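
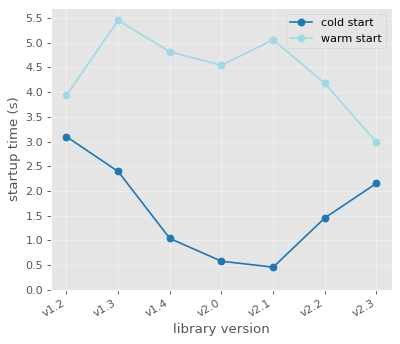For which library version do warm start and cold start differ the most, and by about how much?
v2.1, ≈ 4.5 s

v2.1: warm start ≈ 5.0, cold start ≈ 0.5 → gap ≈ 4.5. Next-largest (v2.0) is only ≈ 4.0.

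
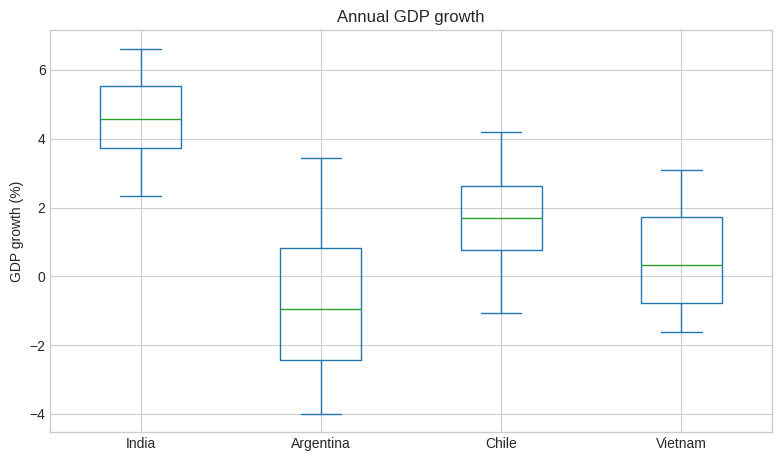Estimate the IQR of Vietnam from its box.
Q3 ≈ 1.5, Q1 ≈ -1.0; IQR ≈ 2.5.

≈ 2.5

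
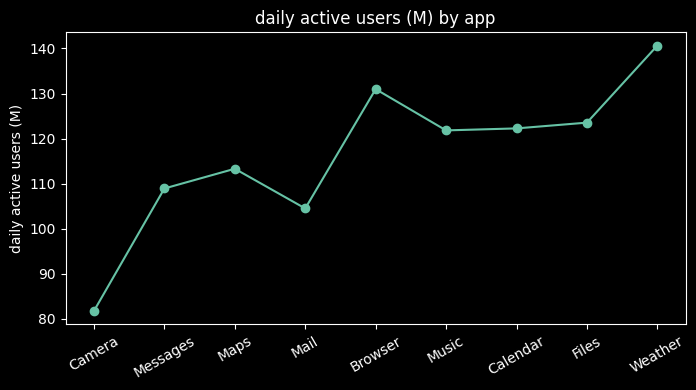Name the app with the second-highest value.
Browser

Top 3: Weather ≈ 140, Browser ≈ 130, Files ≈ 125.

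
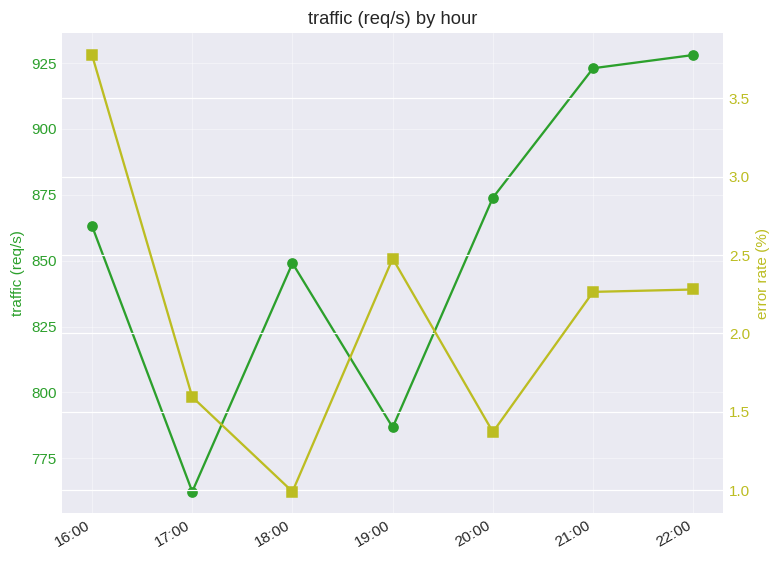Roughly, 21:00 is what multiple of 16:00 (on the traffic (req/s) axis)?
21:00 ≈ 920, 16:00 ≈ 860; 920/860 ≈ 1.07.

≈ 1.07×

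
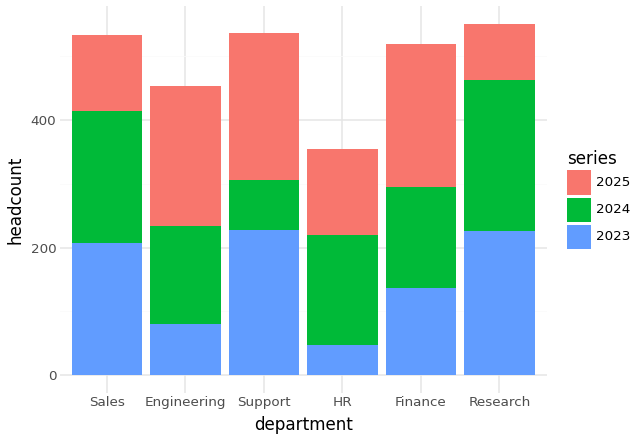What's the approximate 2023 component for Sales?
≈ 200

2023 top ≈ 200, bottom ≈ 0; segment ≈ 200.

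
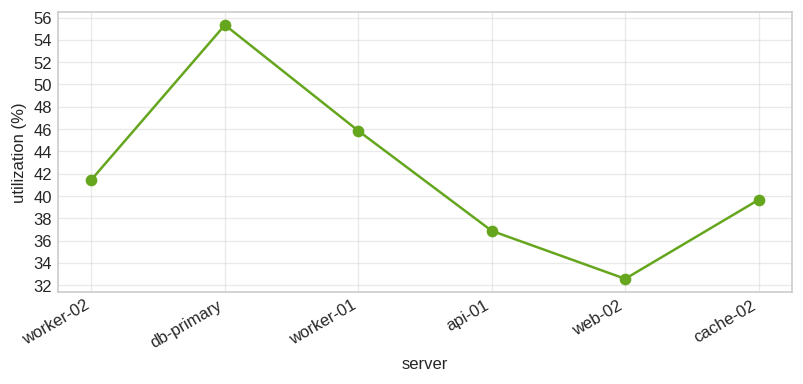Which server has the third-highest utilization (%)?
worker-02

Top 4: db-primary ≈ 56, worker-01 ≈ 46, worker-02 ≈ 42, cache-02 ≈ 40.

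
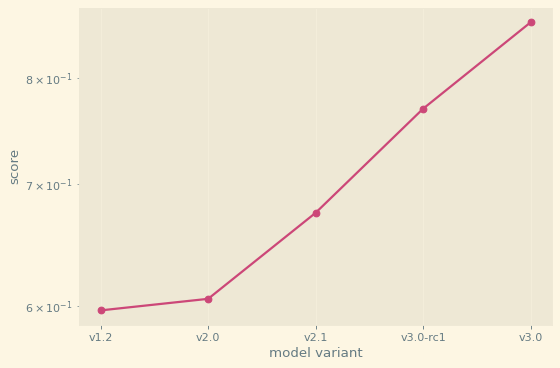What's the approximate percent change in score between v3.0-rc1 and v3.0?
v3.0-rc1 ≈ 0.75, v3.0 ≈ 0.85; (0.85 − 0.75) / 0.75 ≈ +13.3%.

≈ +13.3%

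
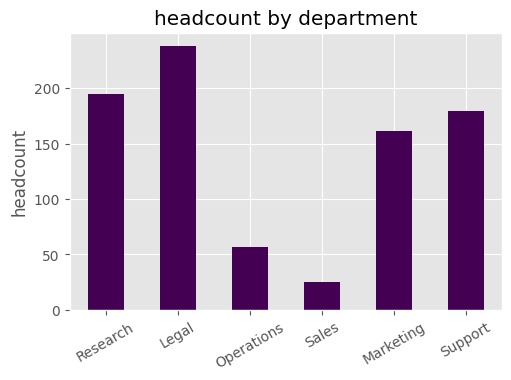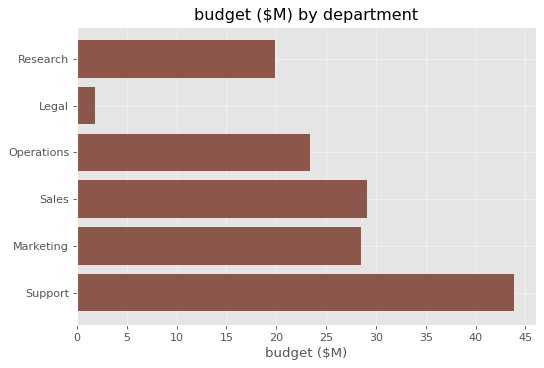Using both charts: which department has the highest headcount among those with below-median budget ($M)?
Chart 2 median budget ($M) ≈ 25; below-median departments: Research, Legal, Operations. Among those, Legal has the highest headcount (≈ 250).

Legal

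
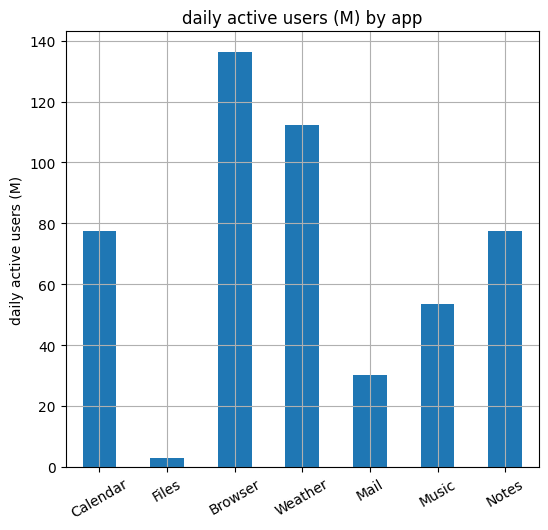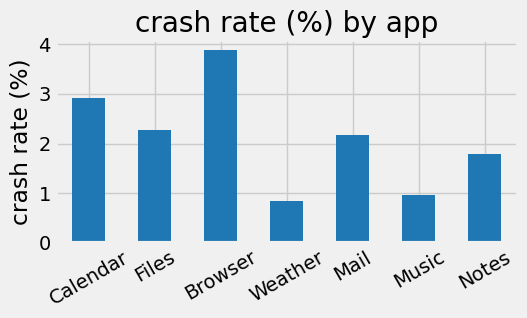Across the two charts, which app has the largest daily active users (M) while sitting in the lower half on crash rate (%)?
Weather

Chart 2 median crash rate (%) ≈ 2; below-median apps: Weather, Music, Notes. Among those, Weather has the highest daily active users (M) (≈ 120).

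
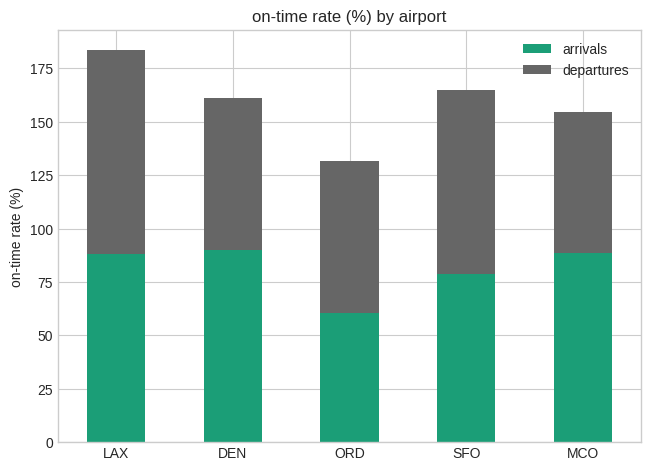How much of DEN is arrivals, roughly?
arrivals top ≈ 100, bottom ≈ 0; segment ≈ 100.

≈ 100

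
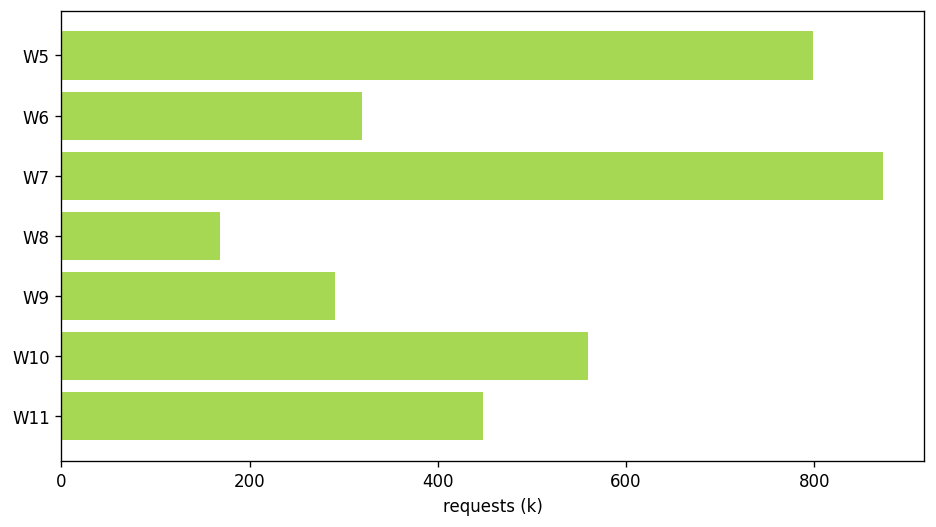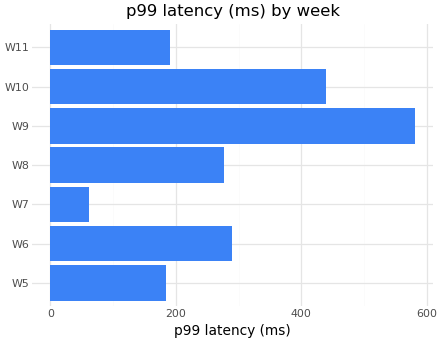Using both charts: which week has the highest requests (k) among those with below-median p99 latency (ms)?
Chart 2 median p99 latency (ms) ≈ 300; below-median weeks: W5, W7, W11. Among those, W7 has the highest requests (k) (≈ 900).

W7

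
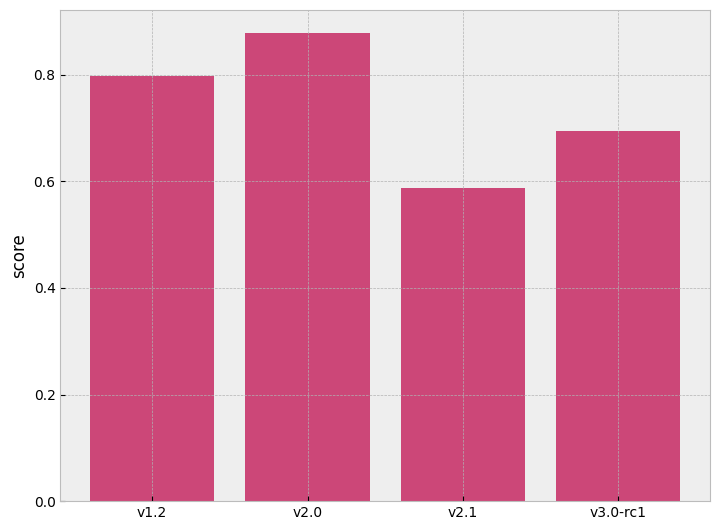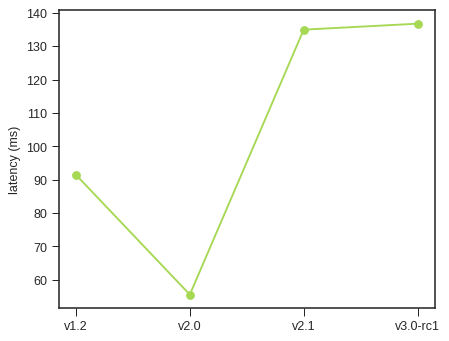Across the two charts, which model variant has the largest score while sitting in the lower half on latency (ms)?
Chart 2 median latency (ms) ≈ 120; below-median model variants: v1.2, v2.0. Among those, v2.0 has the highest score (≈ 0.9).

v2.0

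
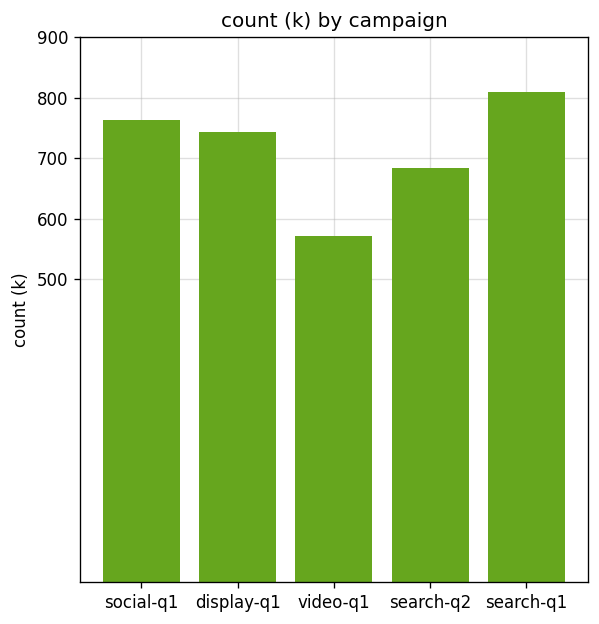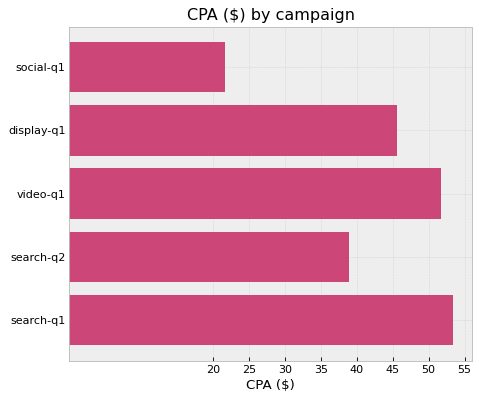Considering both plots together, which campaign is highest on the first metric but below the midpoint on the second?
Chart 2 median CPA ($) ≈ 45; below-median campaigns: social-q1, search-q2. Among those, social-q1 has the highest count (k) (≈ 800).

social-q1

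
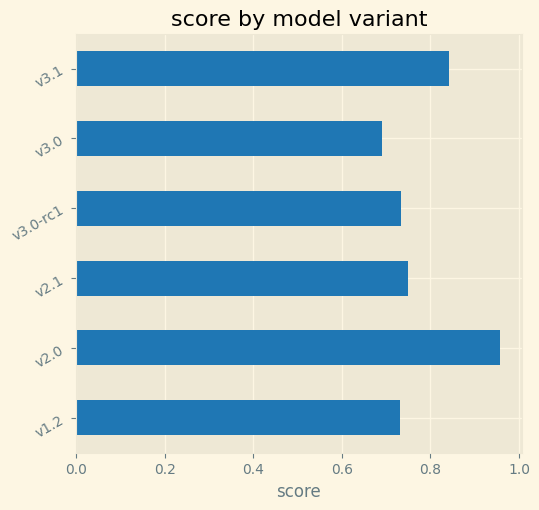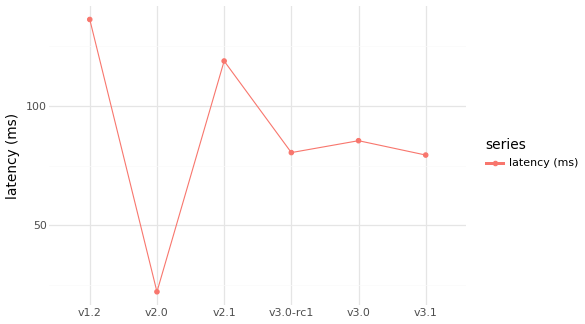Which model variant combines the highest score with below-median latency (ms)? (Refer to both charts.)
Chart 2 median latency (ms) ≈ 80; below-median model variants: v2.0, v3.0-rc1, v3.1. Among those, v2.0 has the highest score (≈ 1).

v2.0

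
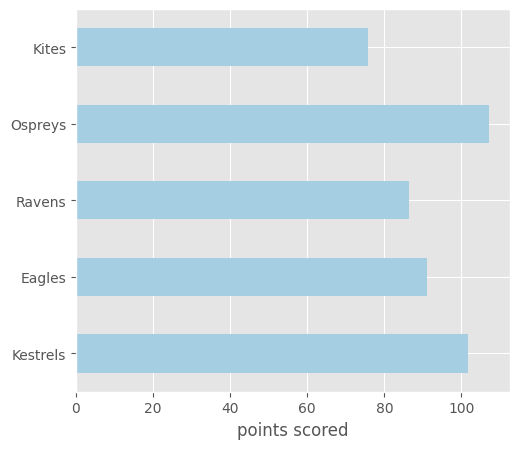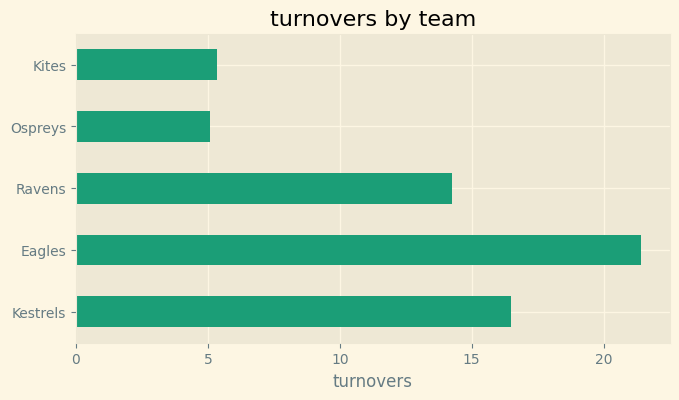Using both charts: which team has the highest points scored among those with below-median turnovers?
Ospreys

Chart 2 median turnovers ≈ 14; below-median teams: Ospreys, Kites. Among those, Ospreys has the highest points scored (≈ 110).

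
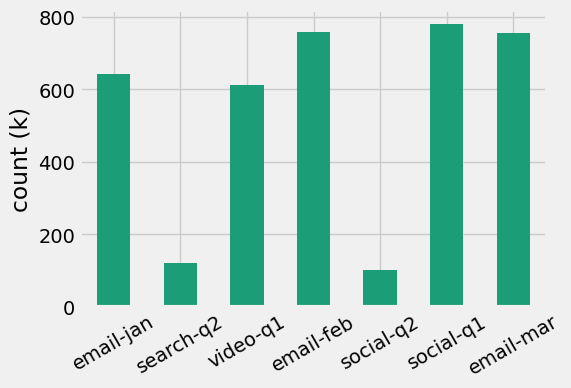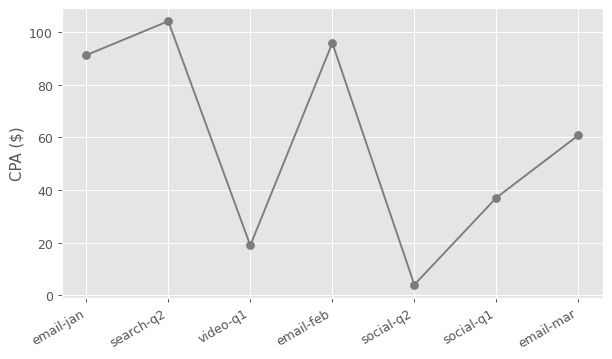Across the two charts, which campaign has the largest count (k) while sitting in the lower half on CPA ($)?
social-q1

Chart 2 median CPA ($) ≈ 60; below-median campaigns: video-q1, social-q2, social-q1. Among those, social-q1 has the highest count (k) (≈ 800).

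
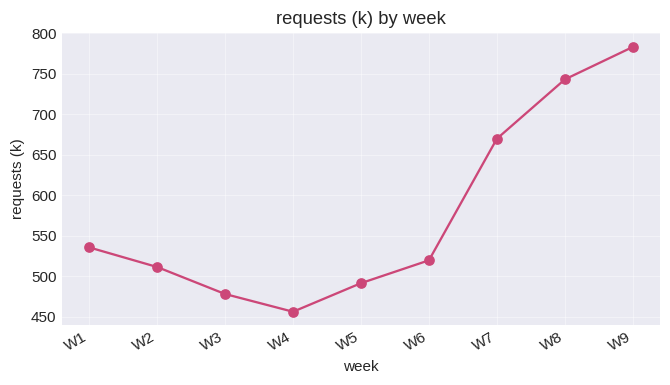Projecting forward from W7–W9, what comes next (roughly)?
≈ 875

Last three: 650, 750, 800 → slope ≈ 75/step → next ≈ 875.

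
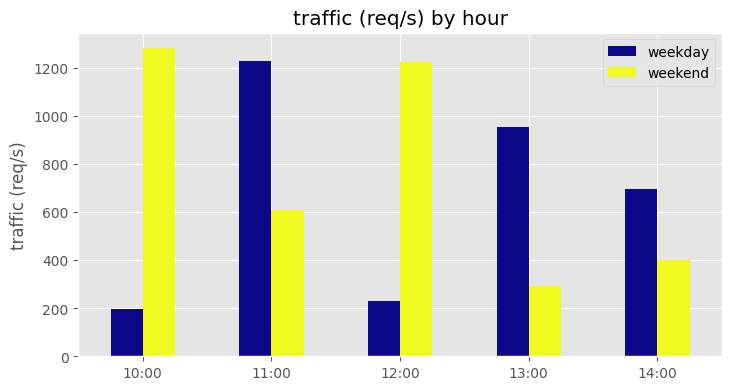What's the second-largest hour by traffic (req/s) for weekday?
13:00

Top 3 for weekday: 11:00 ≈ 1200, 13:00 ≈ 1000, 14:00 ≈ 600.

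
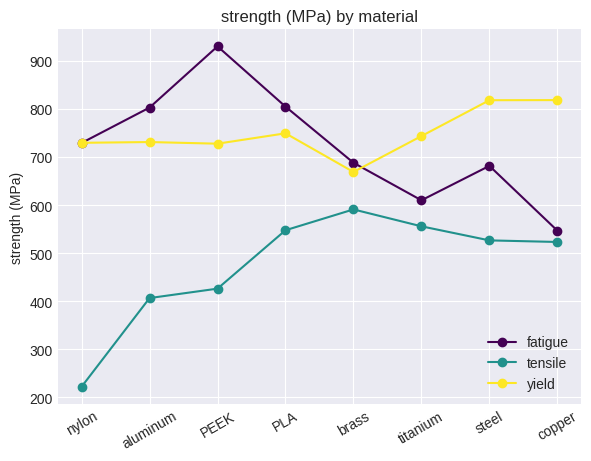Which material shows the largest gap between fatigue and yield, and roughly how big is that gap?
copper, ≈ 300 MPa

copper: fatigue ≈ 500, yield ≈ 800 → gap ≈ 300. Next-largest (PEEK) is only ≈ 200.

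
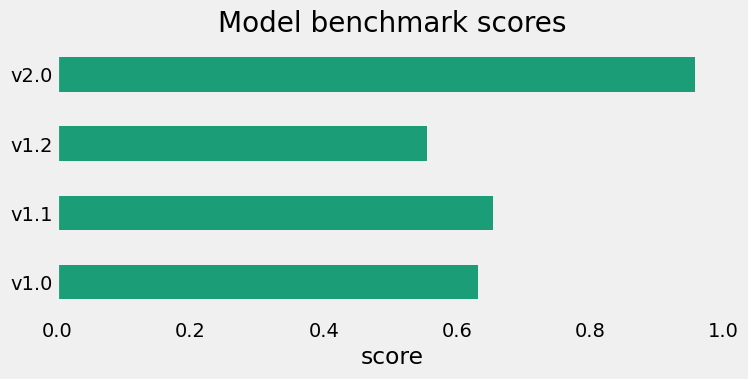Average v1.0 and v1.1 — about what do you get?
(0.6 + 0.7) / 2 ≈ 0.65.

≈ 0.65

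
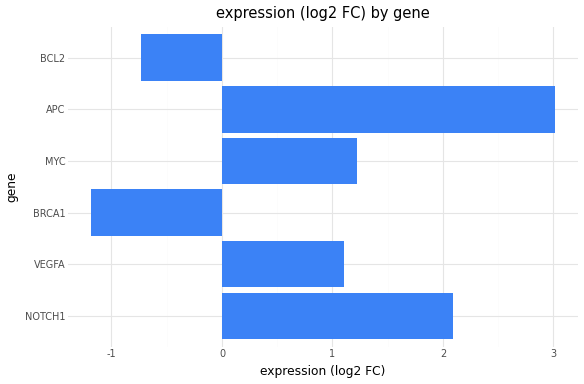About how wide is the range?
≈ 4.0

Max APC ≈ 3.0, min BRCA1 ≈ -1.0; range ≈ 4.0.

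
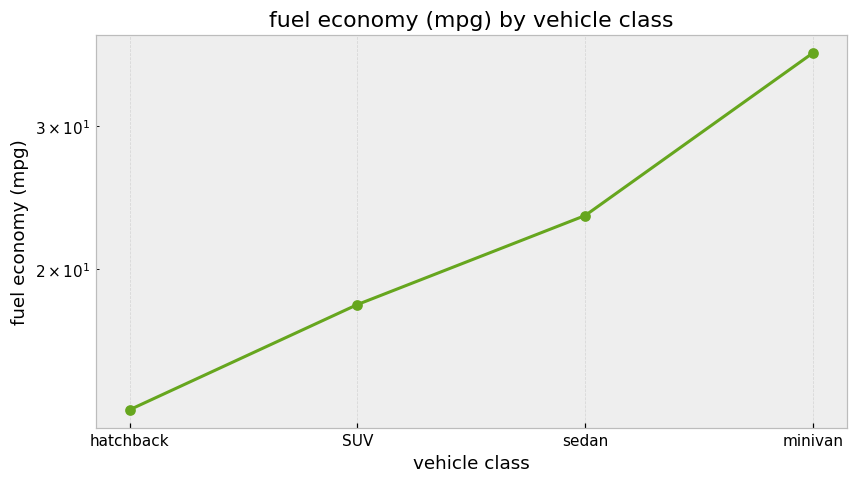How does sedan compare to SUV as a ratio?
≈ 1.33×

sedan ≈ 24, SUV ≈ 18; 24/18 ≈ 1.33.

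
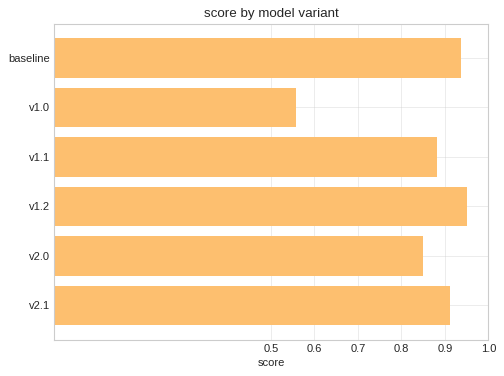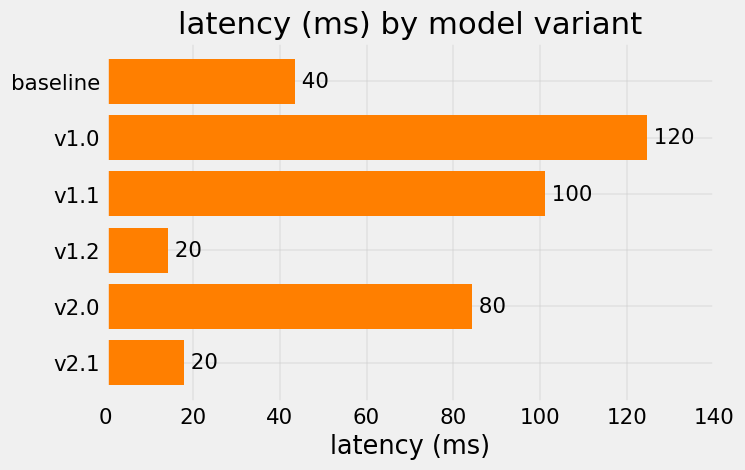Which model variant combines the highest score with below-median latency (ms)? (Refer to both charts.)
Chart 2 median latency (ms) ≈ 60; below-median model variants: baseline, v1.2, v2.1. Among those, v1.2 has the highest score (≈ 1).

v1.2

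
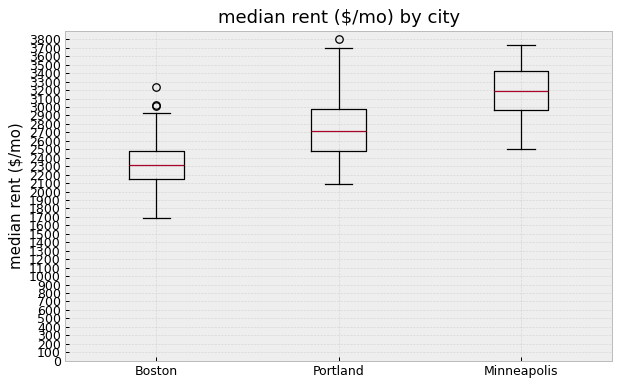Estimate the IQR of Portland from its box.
≈ 500

Q3 ≈ 3000, Q1 ≈ 2500; IQR ≈ 500.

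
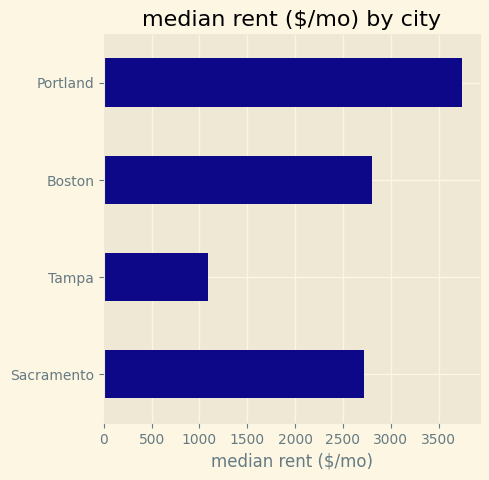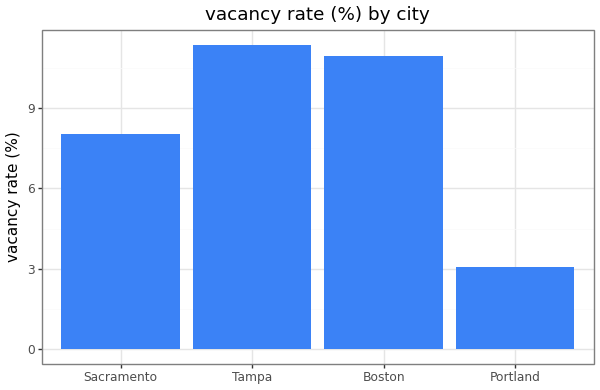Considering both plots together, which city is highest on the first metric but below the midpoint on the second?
Portland

Chart 2 median vacancy rate (%) ≈ 10; below-median cities: Sacramento, Portland. Among those, Portland has the highest median rent ($/mo) (≈ 3500).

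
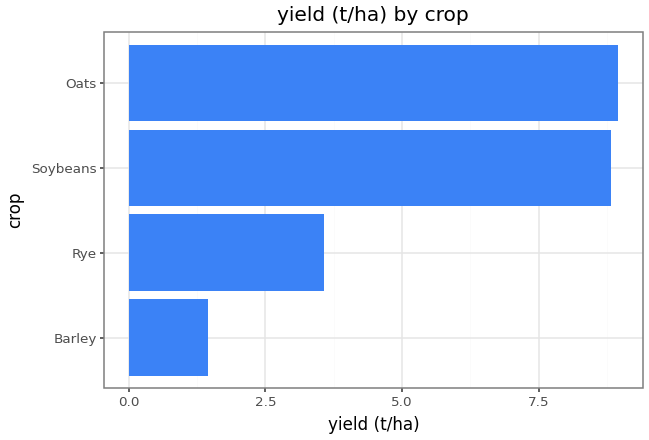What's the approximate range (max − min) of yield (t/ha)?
≈ 8

Max Oats ≈ 9, min Barley ≈ 1; range ≈ 8.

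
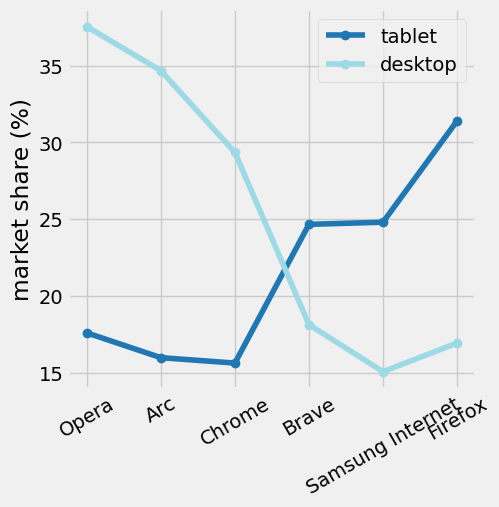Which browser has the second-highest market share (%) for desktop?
Arc

Top 3 for desktop: Opera ≈ 38, Arc ≈ 34, Chrome ≈ 30.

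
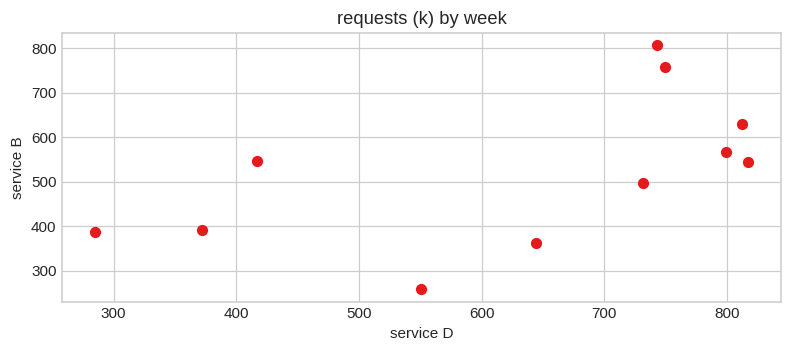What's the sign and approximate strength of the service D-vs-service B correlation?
positive, moderate

Points are positively correlated; moderate (|r| ≈ 0.6).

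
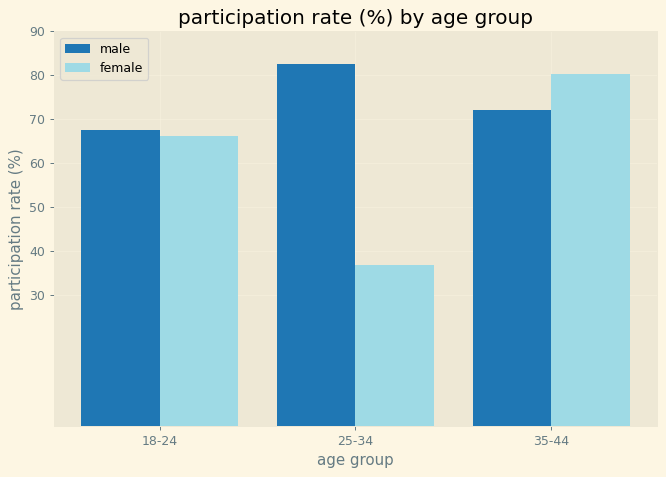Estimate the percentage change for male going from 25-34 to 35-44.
≈ -12.5%

25-34 ≈ 80, 35-44 ≈ 70; (70 − 80) / 80 ≈ -12.5%.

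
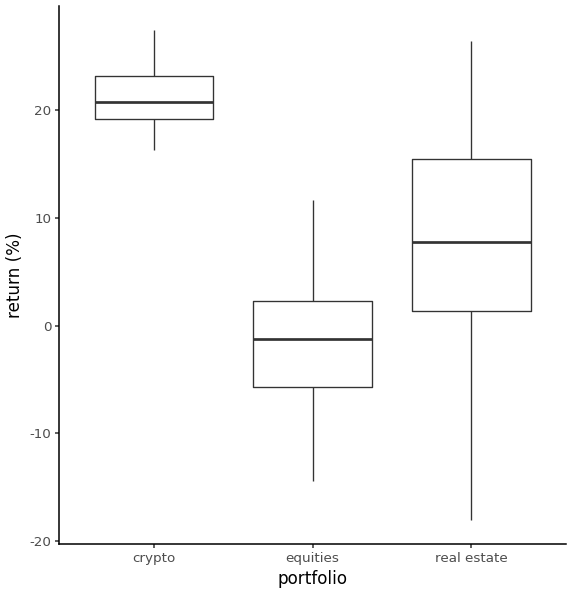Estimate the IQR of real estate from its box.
Q3 ≈ 16, Q1 ≈ 2; IQR ≈ 14.

≈ 14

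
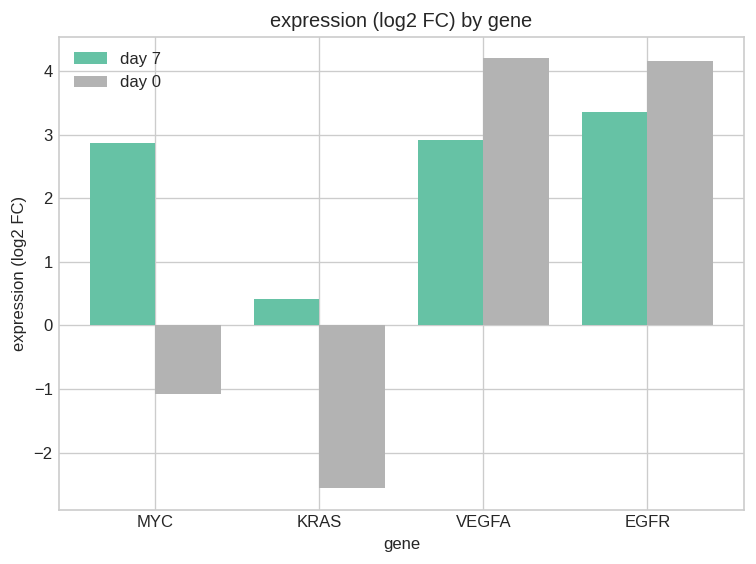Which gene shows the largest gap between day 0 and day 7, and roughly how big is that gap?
MYC, ≈ 4 log2 FC

MYC: day 0 ≈ -1, day 7 ≈ 3 → gap ≈ 4. Next-largest (KRAS) is only ≈ 3.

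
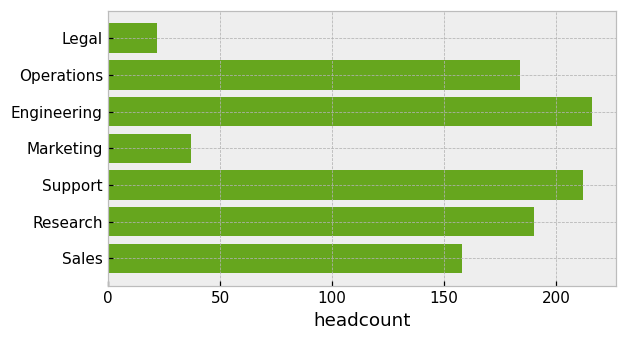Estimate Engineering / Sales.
≈ 1.38×

Engineering ≈ 220, Sales ≈ 160; 220/160 ≈ 1.38.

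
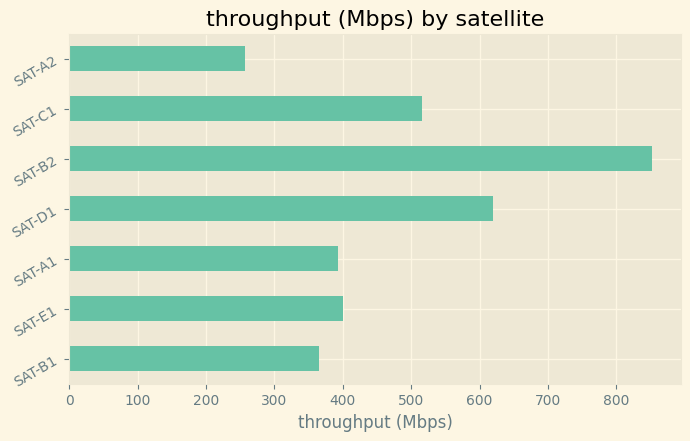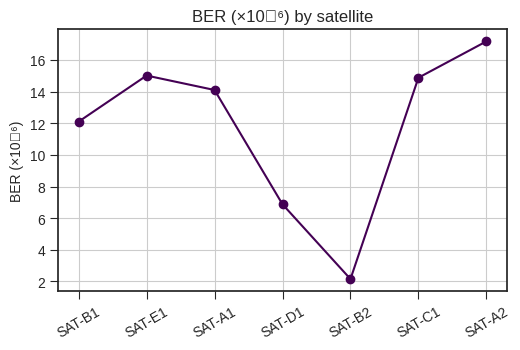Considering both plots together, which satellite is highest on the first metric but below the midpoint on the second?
Chart 2 median BER (×10⁻⁶) ≈ 14; below-median satellites: SAT-B1, SAT-D1, SAT-B2. Among those, SAT-B2 has the highest throughput (Mbps) (≈ 900).

SAT-B2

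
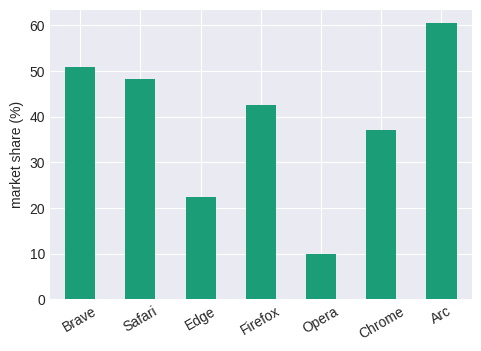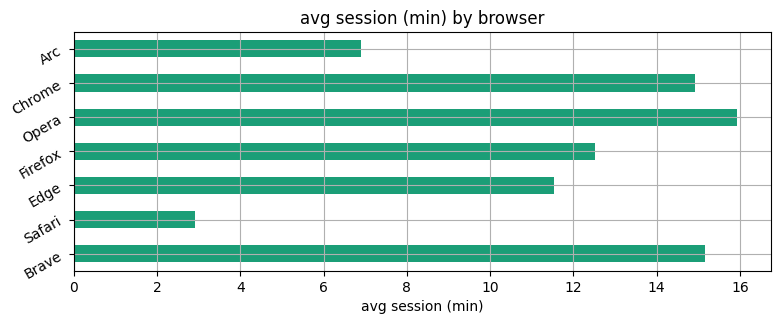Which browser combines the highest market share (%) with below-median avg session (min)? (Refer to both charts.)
Arc

Chart 2 median avg session (min) ≈ 12; below-median browsers: Safari, Edge, Arc. Among those, Arc has the highest market share (%) (≈ 60).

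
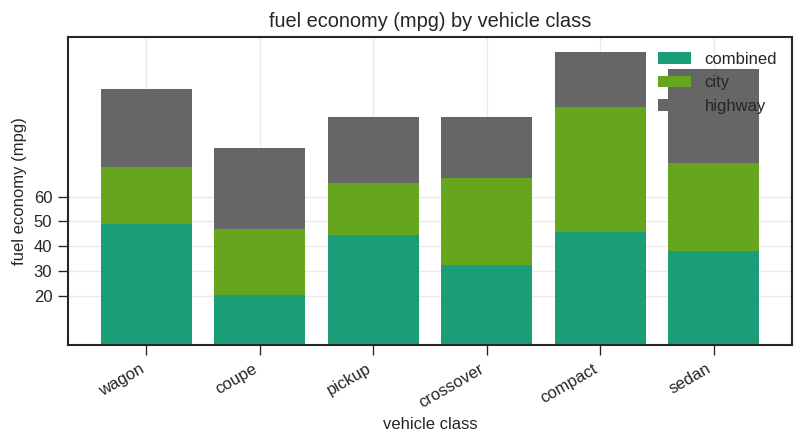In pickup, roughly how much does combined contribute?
≈ 40

combined top ≈ 40, bottom ≈ 0; segment ≈ 40.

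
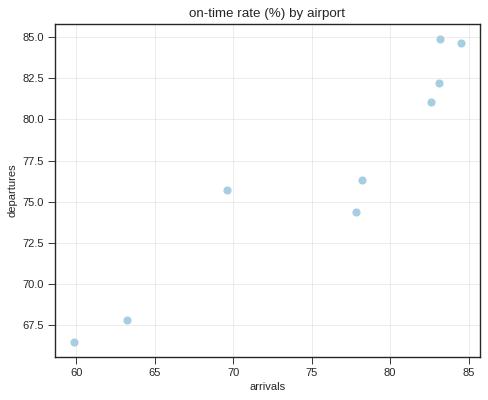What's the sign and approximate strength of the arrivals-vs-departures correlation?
Points are positively correlated; strong (|r| ≈ 0.9).

positive, strong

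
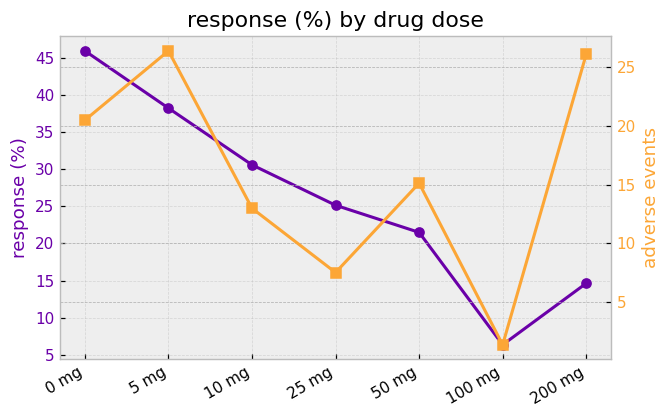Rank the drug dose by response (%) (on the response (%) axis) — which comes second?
5 mg

Top 3 (on the response (%) axis): 0 mg ≈ 45, 5 mg ≈ 40, 10 mg ≈ 30.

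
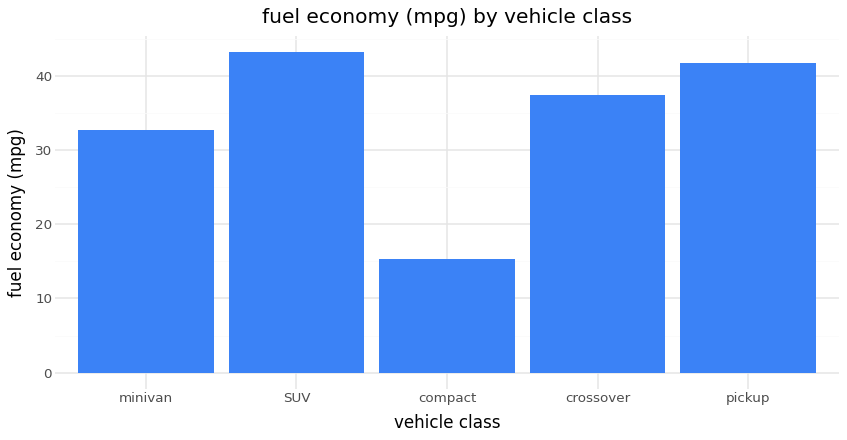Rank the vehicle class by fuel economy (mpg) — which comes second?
pickup

Top 3: SUV ≈ 45, pickup ≈ 40, crossover ≈ 35.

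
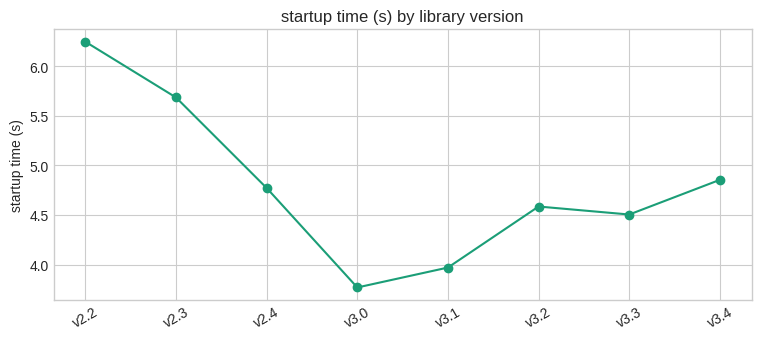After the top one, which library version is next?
Top 3: v2.2 ≈ 6.0, v2.3 ≈ 5.5, v3.4 ≈ 5.0.

v2.3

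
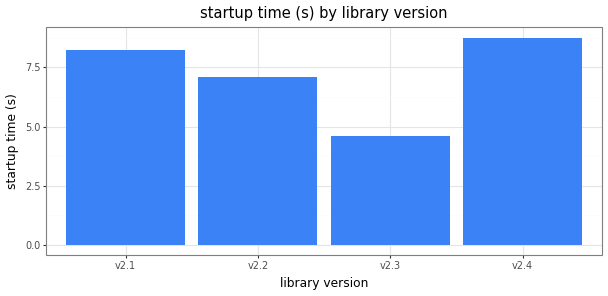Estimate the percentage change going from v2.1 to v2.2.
v2.1 ≈ 8, v2.2 ≈ 7; (7 − 8) / 8 ≈ -12.5%.

≈ -12.5%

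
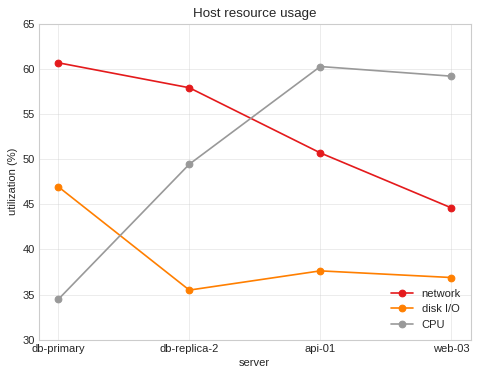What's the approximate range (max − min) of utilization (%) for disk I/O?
≈ 10

Max db-primary ≈ 45, min db-replica-2 ≈ 35; range ≈ 10.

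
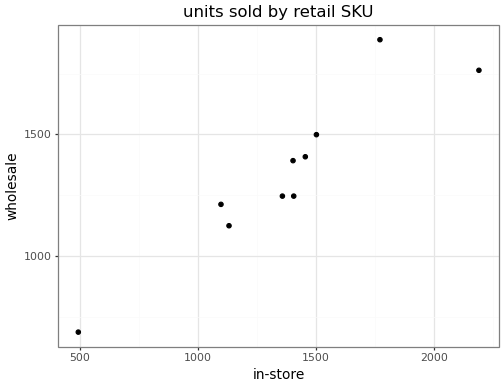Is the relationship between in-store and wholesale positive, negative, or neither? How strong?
Points are positively correlated; strong (|r| ≈ 0.9).

positive, strong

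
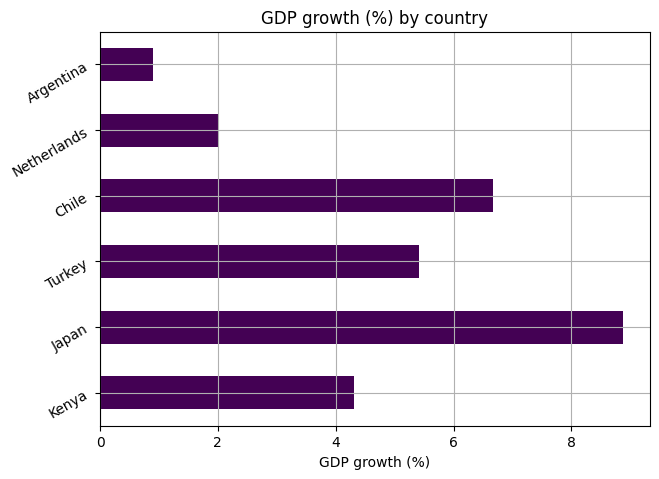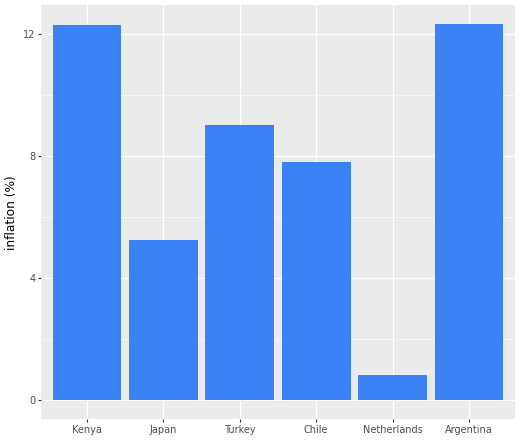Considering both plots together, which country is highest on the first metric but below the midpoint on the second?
Japan

Chart 2 median inflation (%) ≈ 8; below-median countries: Japan, Chile, Netherlands. Among those, Japan has the highest GDP growth (%) (≈ 9).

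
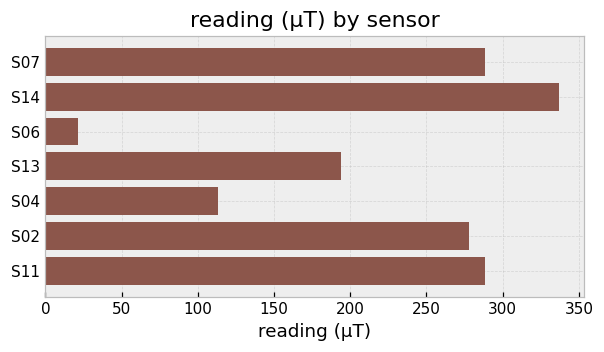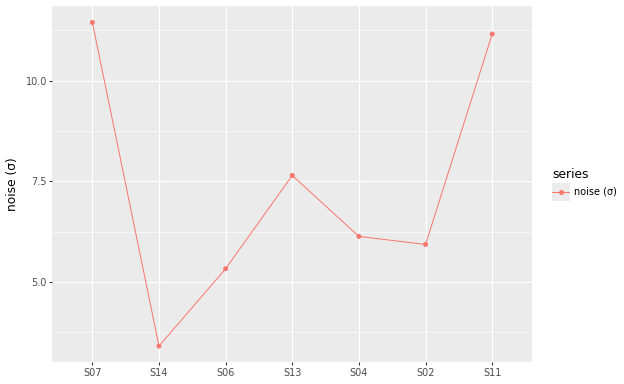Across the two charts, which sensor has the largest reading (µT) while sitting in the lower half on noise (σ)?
S14

Chart 2 median noise (σ) ≈ 6; below-median sensors: S14, S06, S02. Among those, S14 has the highest reading (µT) (≈ 350).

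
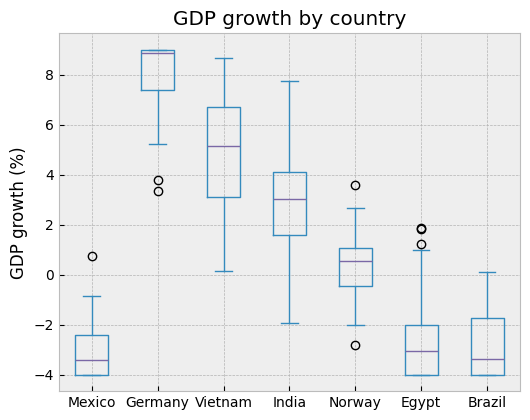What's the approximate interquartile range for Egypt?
≈ 2

Q3 ≈ -2, Q1 ≈ -4; IQR ≈ 2.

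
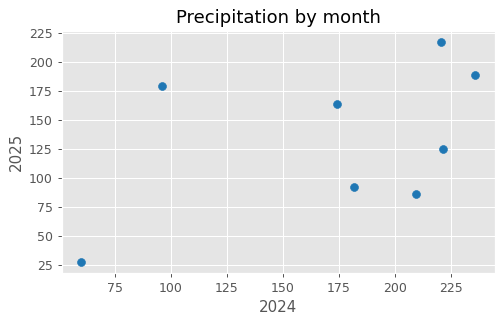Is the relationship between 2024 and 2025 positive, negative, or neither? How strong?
Points are positively correlated; moderate (|r| ≈ 0.5).

positive, moderate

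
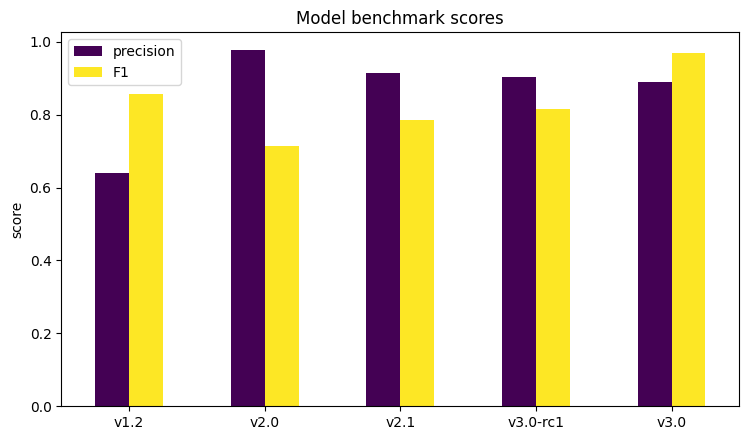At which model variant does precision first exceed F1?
v1.2: precision ≈ 0.6 vs F1 ≈ 0.9 (not yet); v2.0: precision ≈ 1.0 vs F1 ≈ 0.7 (first crossover).

v2.0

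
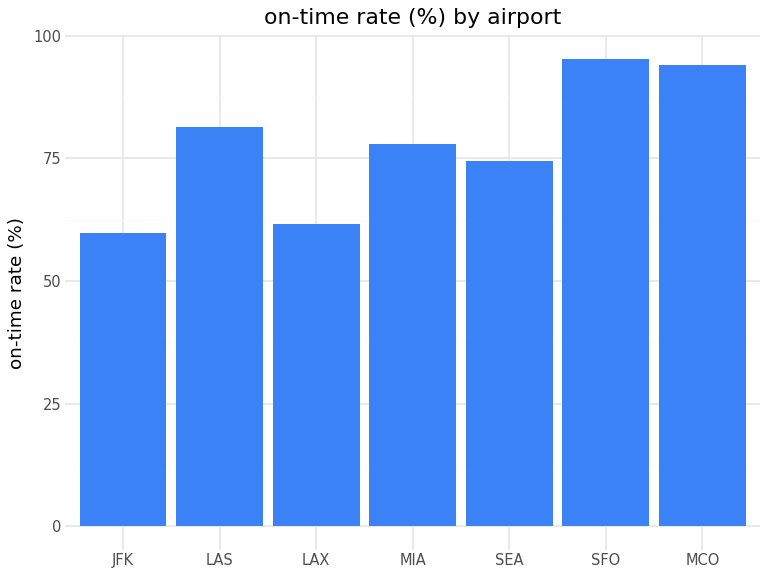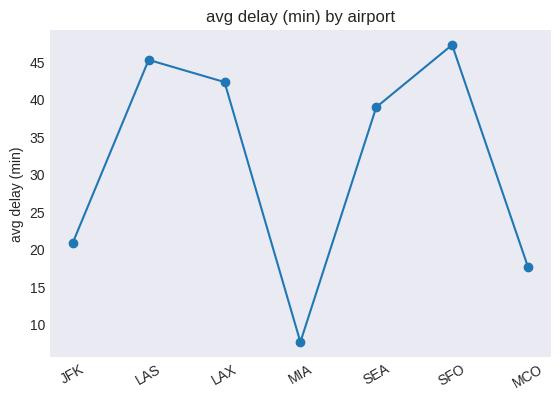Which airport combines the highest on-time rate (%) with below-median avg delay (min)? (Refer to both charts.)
MCO

Chart 2 median avg delay (min) ≈ 40; below-median airports: JFK, MIA, MCO. Among those, MCO has the highest on-time rate (%) (≈ 90).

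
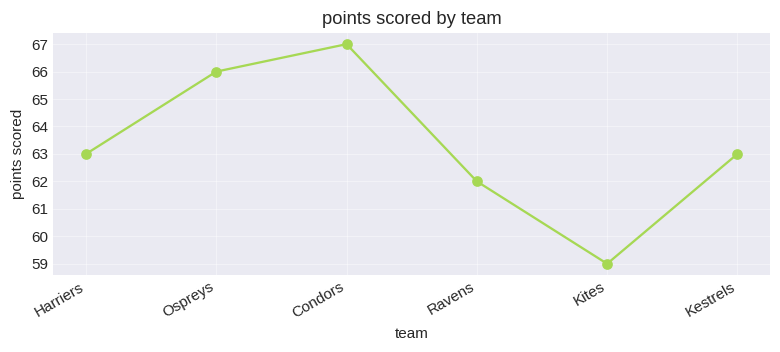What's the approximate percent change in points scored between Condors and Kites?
≈ -11.9%

Condors ≈ 67, Kites ≈ 59; (59 − 67) / 67 ≈ -11.9%.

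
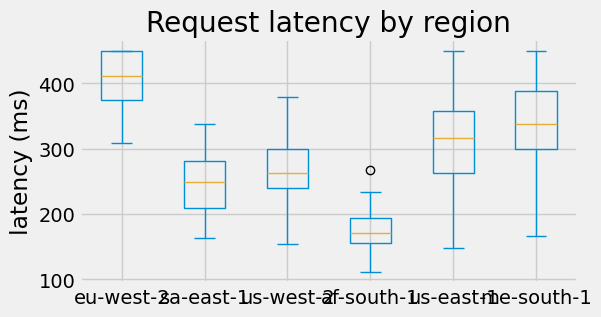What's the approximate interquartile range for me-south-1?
≈ 80

Q3 ≈ 380, Q1 ≈ 300; IQR ≈ 80.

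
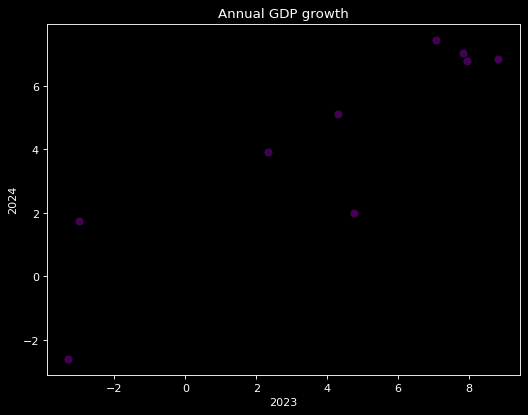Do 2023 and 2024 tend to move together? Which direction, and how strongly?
Points are positively correlated; strong (|r| ≈ 0.9).

positive, strong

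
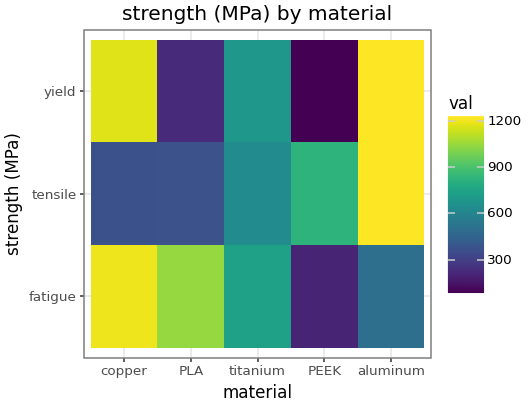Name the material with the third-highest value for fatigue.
titanium

Top 4 for fatigue: copper ≈ 1200, PLA ≈ 1100, titanium ≈ 700, aluminum ≈ 500.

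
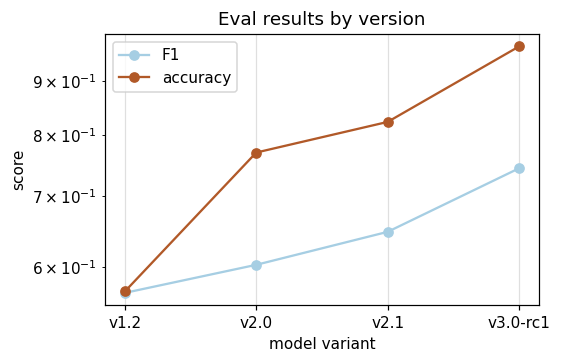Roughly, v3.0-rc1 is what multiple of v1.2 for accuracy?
≈ 1.73×

v3.0-rc1 ≈ 0.95, v1.2 ≈ 0.55; 0.95/0.55 ≈ 1.73.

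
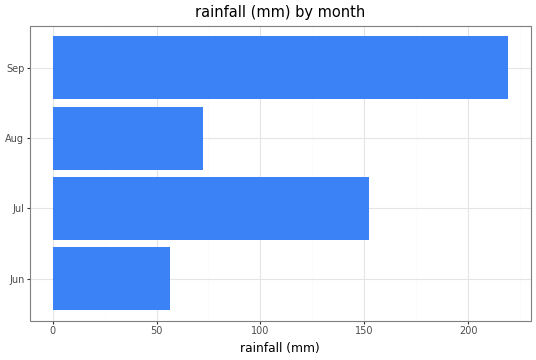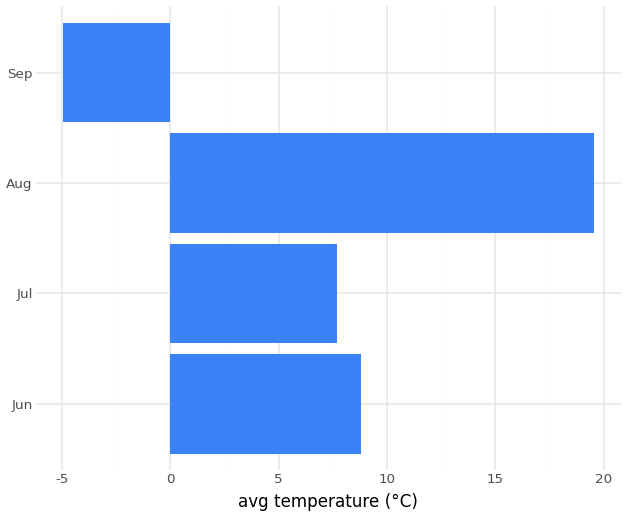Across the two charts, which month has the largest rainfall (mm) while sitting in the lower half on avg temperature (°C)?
Sep

Chart 2 median avg temperature (°C) ≈ 8; below-median months: Jul, Sep. Among those, Sep has the highest rainfall (mm) (≈ 225).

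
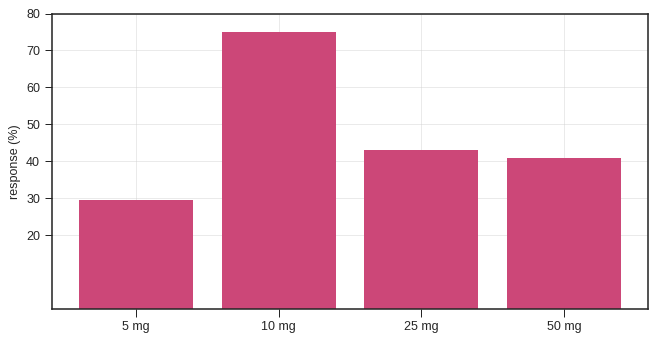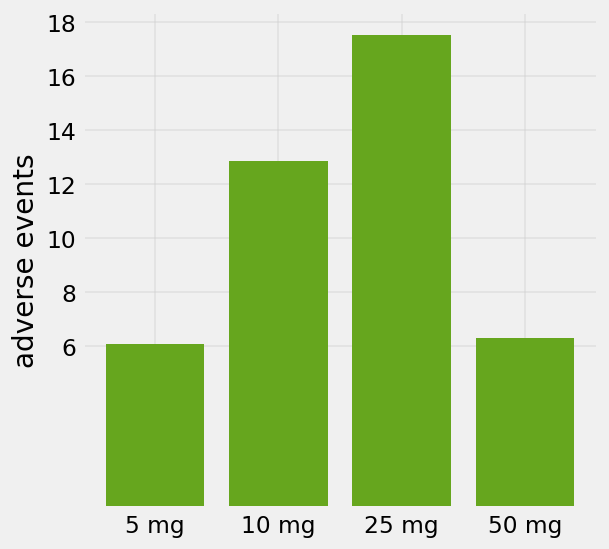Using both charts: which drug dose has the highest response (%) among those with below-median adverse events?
50 mg

Chart 2 median adverse events ≈ 10; below-median drug doses: 5 mg, 50 mg. Among those, 50 mg has the highest response (%) (≈ 40).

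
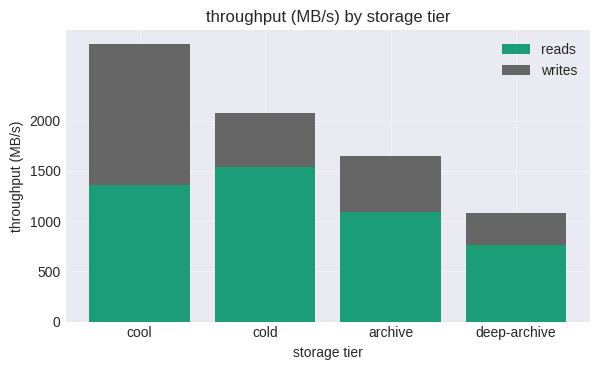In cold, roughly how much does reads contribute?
≈ 1500

reads top ≈ 1500, bottom ≈ 0; segment ≈ 1500.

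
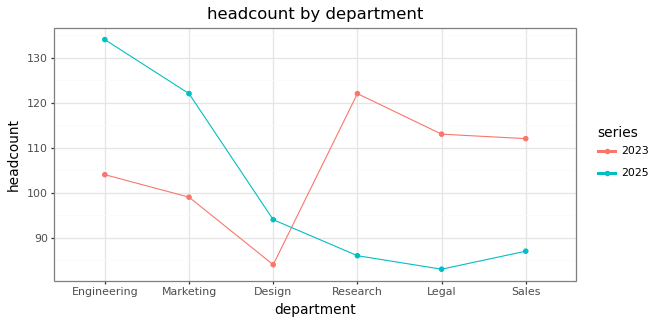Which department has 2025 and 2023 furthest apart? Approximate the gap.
Research: 2025 ≈ 85, 2023 ≈ 120 → gap ≈ 35. Next-largest (Legal) is only ≈ 30.

Research, ≈ 35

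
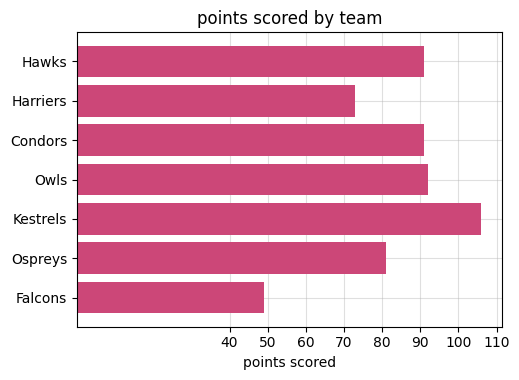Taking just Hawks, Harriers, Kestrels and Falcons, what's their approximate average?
≈ 80

(90 + 70 + 110 + 50) / 4 ≈ 80.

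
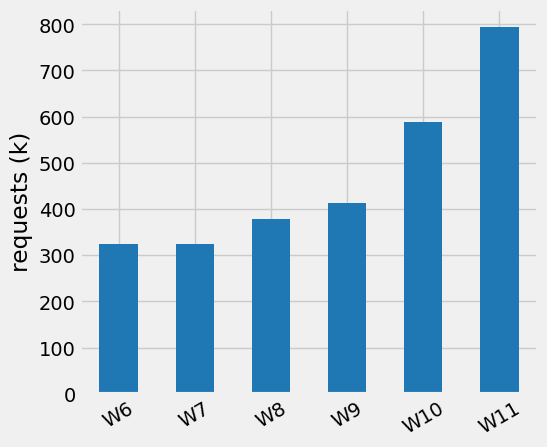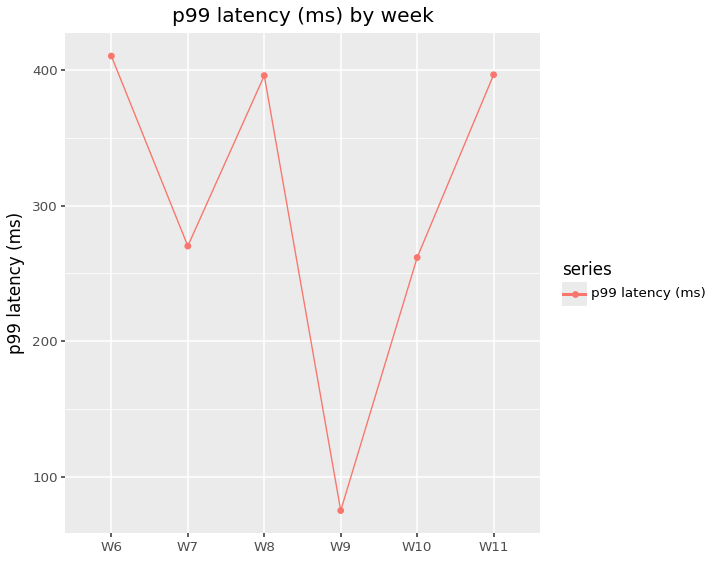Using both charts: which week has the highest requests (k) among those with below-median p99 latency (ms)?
Chart 2 median p99 latency (ms) ≈ 350; below-median weeks: W7, W9, W10. Among those, W10 has the highest requests (k) (≈ 600).

W10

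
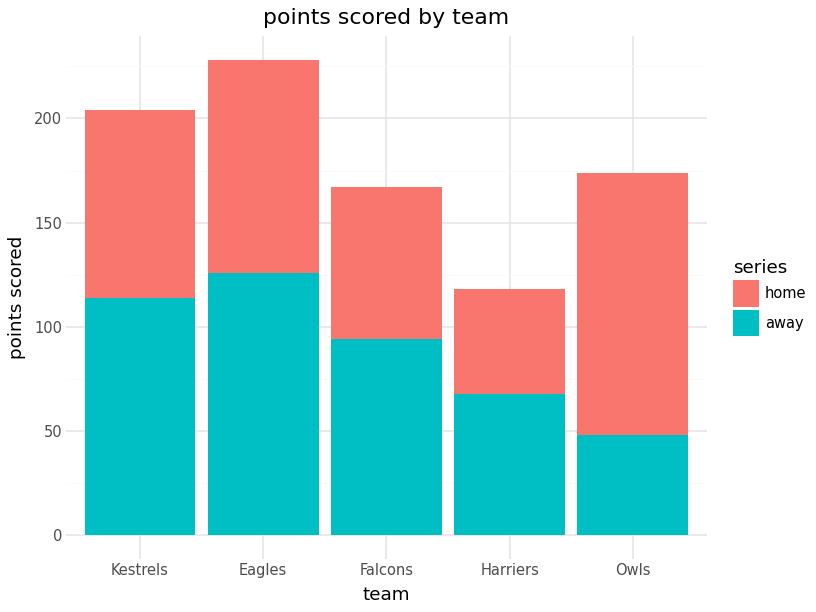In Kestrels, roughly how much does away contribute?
≈ 120

away top ≈ 120, bottom ≈ 0; segment ≈ 120.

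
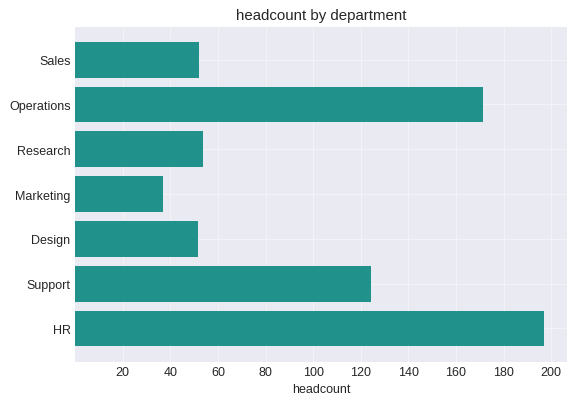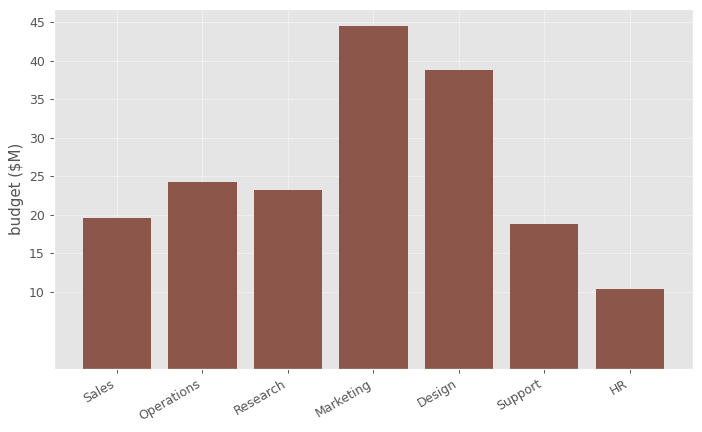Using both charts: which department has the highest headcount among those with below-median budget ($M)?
HR

Chart 2 median budget ($M) ≈ 25; below-median departments: Sales, Support, HR. Among those, HR has the highest headcount (≈ 200).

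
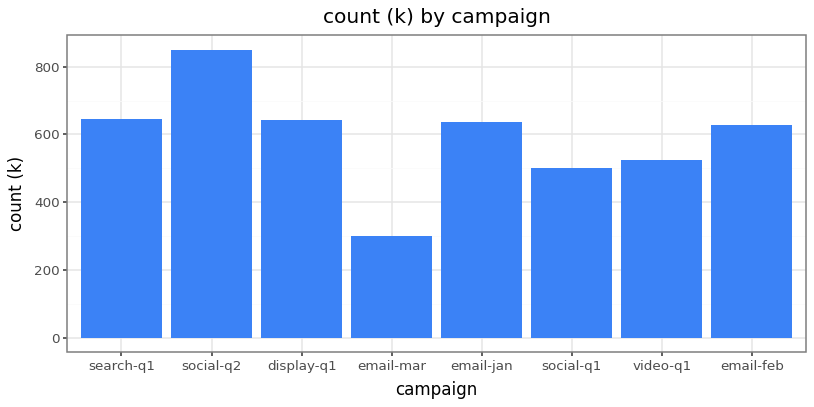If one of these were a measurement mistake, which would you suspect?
email-mar

email-mar ≈ 300; the rest sit between ≈ 500 and ≈ 800.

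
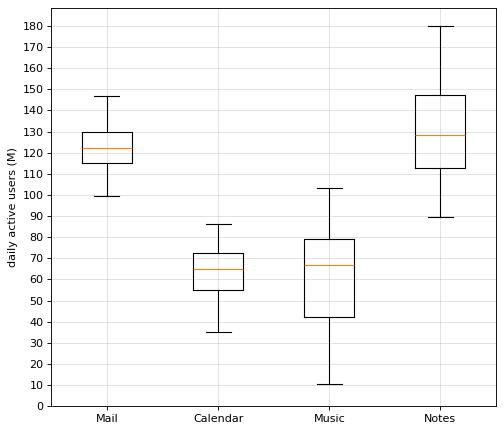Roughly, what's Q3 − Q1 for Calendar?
Q3 ≈ 70, Q1 ≈ 50; IQR ≈ 20.

≈ 20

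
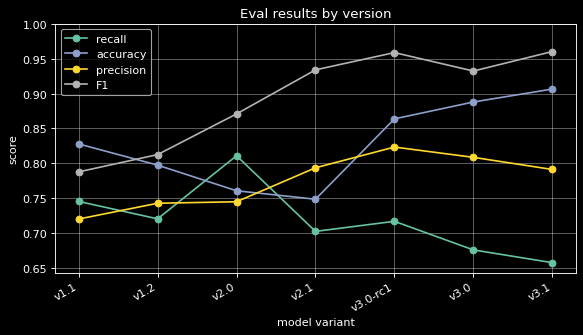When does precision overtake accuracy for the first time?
v2.0: precision ≈ 0.75 vs accuracy ≈ 0.75 (not yet); v2.1: precision ≈ 0.80 vs accuracy ≈ 0.75 (first crossover).

v2.1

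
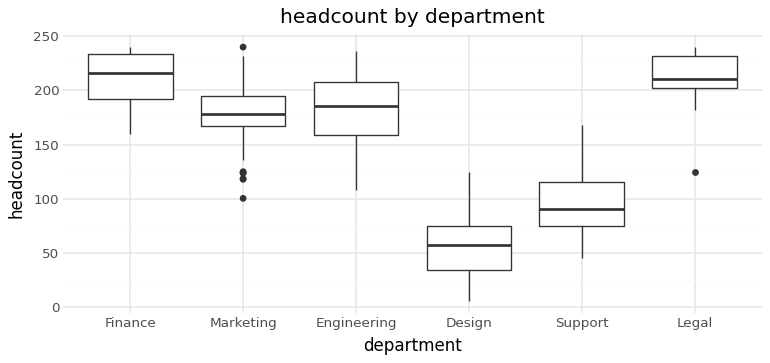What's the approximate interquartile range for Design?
≈ 40

Q3 ≈ 80, Q1 ≈ 40; IQR ≈ 40.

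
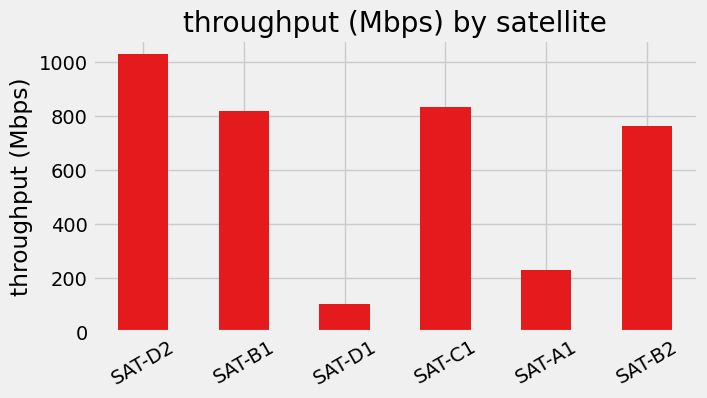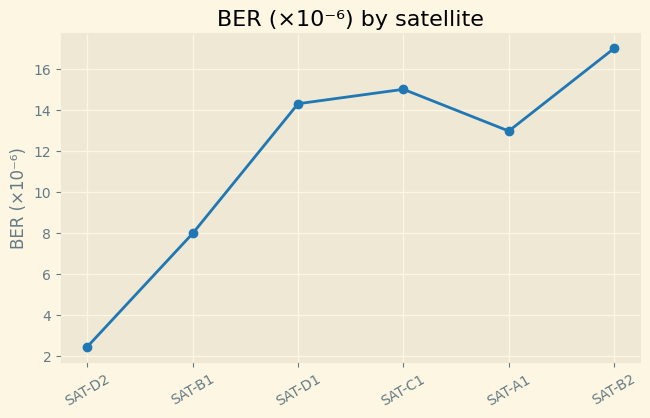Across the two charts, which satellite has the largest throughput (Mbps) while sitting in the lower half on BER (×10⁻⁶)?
SAT-D2

Chart 2 median BER (×10⁻⁶) ≈ 14; below-median satellites: SAT-D2, SAT-B1, SAT-A1. Among those, SAT-D2 has the highest throughput (Mbps) (≈ 1000).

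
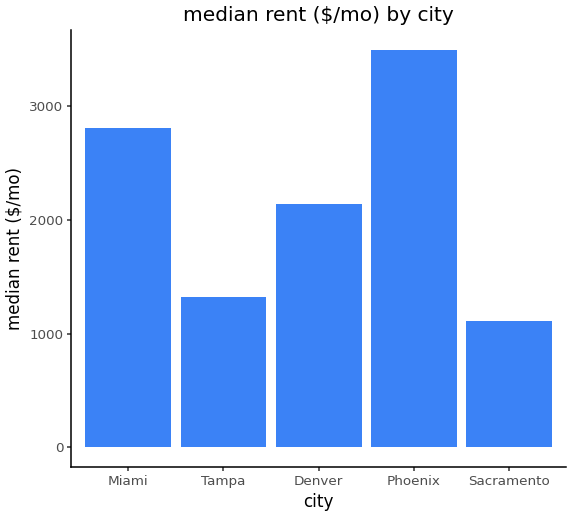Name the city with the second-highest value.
Top 3: Phoenix ≈ 3500, Miami ≈ 3000, Denver ≈ 2000.

Miami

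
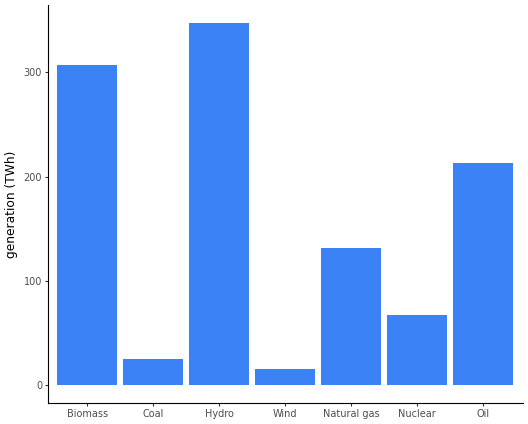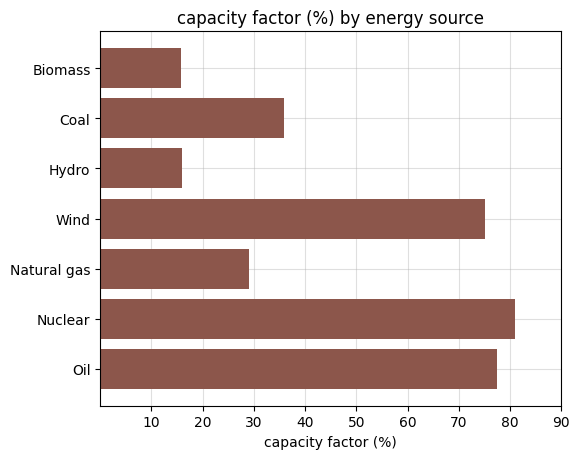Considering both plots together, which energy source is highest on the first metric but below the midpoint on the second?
Hydro

Chart 2 median capacity factor (%) ≈ 40; below-median energy sources: Biomass, Hydro, Natural gas. Among those, Hydro has the highest generation (TWh) (≈ 350).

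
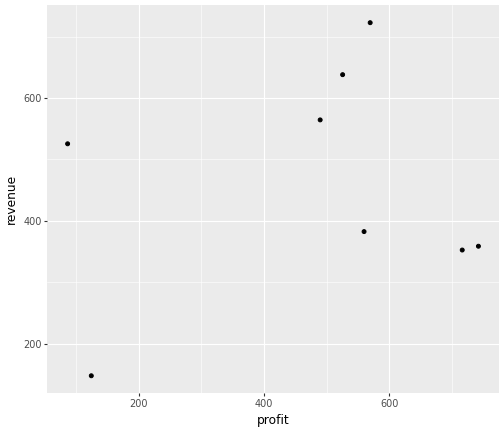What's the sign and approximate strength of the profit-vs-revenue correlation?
no clear correlation

Points are roughly uncorrelated; weak (|r| ≈ 0.2).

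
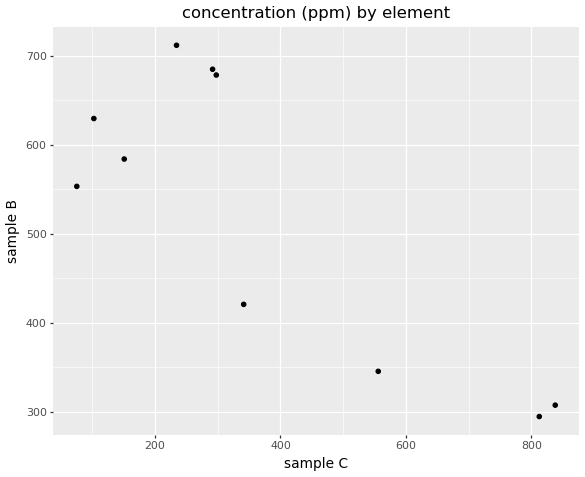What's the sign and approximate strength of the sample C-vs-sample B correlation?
negative, strong

Points are negatively correlated; strong (|r| ≈ 0.8).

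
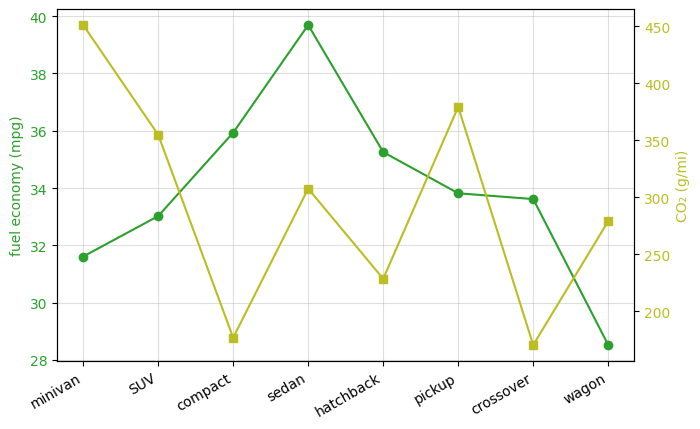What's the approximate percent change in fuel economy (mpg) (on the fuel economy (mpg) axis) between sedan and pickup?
sedan ≈ 40, pickup ≈ 34; (34 − 40) / 40 ≈ -15%.

≈ -15%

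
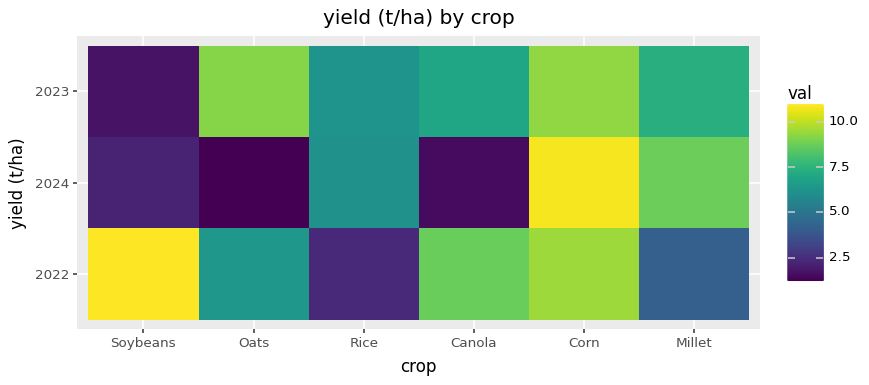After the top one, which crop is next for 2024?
Top 3 for 2024: Corn ≈ 11, Millet ≈ 9, Rice ≈ 6.

Millet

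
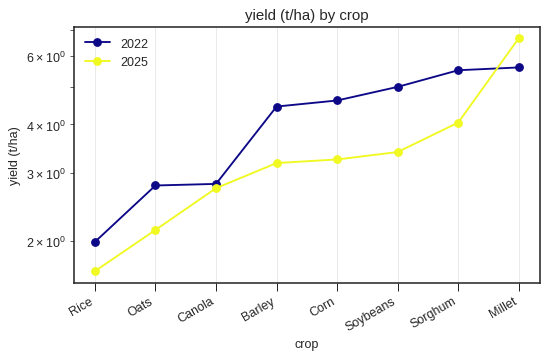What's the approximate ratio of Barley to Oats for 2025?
Barley ≈ 3.0, Oats ≈ 2.0; 3.0/2.0 ≈ 1.5.

≈ 1.5×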